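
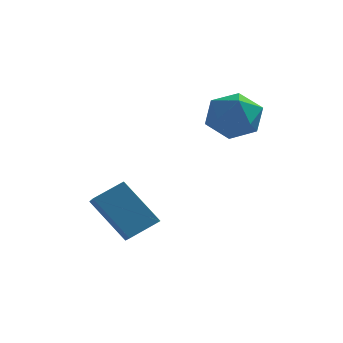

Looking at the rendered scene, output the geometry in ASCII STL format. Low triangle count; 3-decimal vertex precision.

solid 
facet normal -0.964 0.212 0.158
outer loop
vertex -1.406 3.686 3.462
vertex -1.2 3.742 4.642
vertex -1.094 4.728 3.967
endloop
endfacet
facet normal -0.752 0.456 -0.477
outer loop
vertex -1.406 3.686 3.462
vertex -1.094 4.728 3.967
vertex -0.621 4.407 2.914
endloop
endfacet
facet normal -0.508 -0.098 -0.856
outer loop
vertex -1.406 3.686 3.462
vertex -0.621 4.407 2.914
vertex -0.433 3.223 2.938
endloop
endfacet
facet normal -0.570 -0.684 -0.455
outer loop
vertex -1.406 3.686 3.462
vertex -0.433 3.223 2.938
vertex -0.791 2.812 4.005
endloop
endfacet
facet normal -0.853 -0.493 0.172
outer loop
vertex -1.406 3.686 3.462
vertex -0.791 2.812 4.005
vertex -1.2 3.742 4.642
endloop
endfacet
facet normal -0.207 0.906 -0.369
outer loop
vertex -0.621 4.407 2.914
vertex -1.094 4.728 3.967
vertex 0.071 4.908 3.755
endloop
endfacet
facet normal -0.552 0.511 0.659
outer loop
vertex -1.094 4.728 3.967
vertex -1.2 3.742 4.642
vertex -0.287 4.497 4.822
endloop
endfacet
facet normal -0.372 -0.630 0.681
outer loop
vertex -1.2 3.742 4.642
vertex -0.791 2.812 4.005
vertex -0.099 3.313 4.846
endloop
endfacet
facet normal 0.084 -0.939 -0.333
outer loop
vertex -0.791 2.812 4.005
vertex -0.433 3.223 2.938
vertex 0.374 2.992 3.793
endloop
endfacet
facet normal 0.186 0.010 -0.983
outer loop
vertex -0.433 3.223 2.938
vertex -0.621 4.407 2.914
vertex 0.48 3.978 3.118
endloop
endfacet
facet normal 0.570 0.684 0.455
outer loop
vertex 0.686 4.034 4.298
vertex 0.071 4.908 3.755
vertex -0.287 4.497 4.822
endloop
endfacet
facet normal 0.508 0.098 0.856
outer loop
vertex 0.686 4.034 4.298
vertex -0.287 4.497 4.822
vertex -0.099 3.313 4.846
endloop
endfacet
facet normal 0.752 -0.456 0.477
outer loop
vertex 0.686 4.034 4.298
vertex -0.099 3.313 4.846
vertex 0.374 2.992 3.793
endloop
endfacet
facet normal 0.964 -0.212 -0.158
outer loop
vertex 0.686 4.034 4.298
vertex 0.374 2.992 3.793
vertex 0.48 3.978 3.118
endloop
endfacet
facet normal 0.853 0.493 -0.172
outer loop
vertex 0.686 4.034 4.298
vertex 0.48 3.978 3.118
vertex 0.071 4.908 3.755
endloop
endfacet
facet normal -0.084 0.939 0.333
outer loop
vertex -0.287 4.497 4.822
vertex 0.071 4.908 3.755
vertex -1.094 4.728 3.967
endloop
endfacet
facet normal -0.186 -0.010 0.983
outer loop
vertex -0.099 3.313 4.846
vertex -0.287 4.497 4.822
vertex -1.2 3.742 4.642
endloop
endfacet
facet normal 0.207 -0.906 0.369
outer loop
vertex 0.374 2.992 3.793
vertex -0.099 3.313 4.846
vertex -0.791 2.812 4.005
endloop
endfacet
facet normal 0.552 -0.511 -0.659
outer loop
vertex 0.48 3.978 3.118
vertex 0.374 2.992 3.793
vertex -0.433 3.223 2.938
endloop
endfacet
facet normal 0.372 0.630 -0.681
outer loop
vertex 0.071 4.908 3.755
vertex 0.48 3.978 3.118
vertex -0.621 4.407 2.914
endloop
endfacet
facet normal -0.635 0.191 0.749
outer loop
vertex -4.597 -0.717 1.155
vertex -3.649 -0.002 1.776
vertex -4.967 0.263 0.591
endloop
endfacet
facet normal -0.707 -0.534 -0.463
outer loop
vertex -3.571 -0.158 -1.056
vertex -4.597 -0.717 1.155
vertex -4.967 0.263 0.591
endloop
endfacet
facet normal -0.635 0.191 0.749
outer loop
vertex -4.967 0.263 0.591
vertex -3.649 -0.002 1.776
vertex -4.019 0.978 1.212
endloop
endfacet
facet normal -0.311 0.824 -0.474
outer loop
vertex -4.019 0.978 1.212
vertex -3.571 -0.158 -1.056
vertex -4.967 0.263 0.591
endloop
endfacet
facet normal 0.311 -0.824 0.474
outer loop
vertex -4.597 -0.717 1.155
vertex -2.253 -0.423 0.129
vertex -3.649 -0.002 1.776
endloop
endfacet
facet normal -0.707 -0.534 -0.463
outer loop
vertex -3.201 -1.138 -0.492
vertex -4.597 -0.717 1.155
vertex -3.571 -0.158 -1.056
endloop
endfacet
facet normal 0.311 -0.824 0.474
outer loop
vertex -3.201 -1.138 -0.492
vertex -2.253 -0.423 0.129
vertex -4.597 -0.717 1.155
endloop
endfacet
facet normal 0.707 0.534 0.463
outer loop
vertex -3.649 -0.002 1.776
vertex -2.253 -0.423 0.129
vertex -4.019 0.978 1.212
endloop
endfacet
facet normal -0.311 0.824 -0.474
outer loop
vertex -2.623 0.557 -0.435
vertex -3.571 -0.158 -1.056
vertex -4.019 0.978 1.212
endloop
endfacet
facet normal 0.707 0.534 0.463
outer loop
vertex -4.019 0.978 1.212
vertex -2.253 -0.423 0.129
vertex -2.623 0.557 -0.435
endloop
endfacet
facet normal 0.635 -0.191 -0.749
outer loop
vertex -2.623 0.557 -0.435
vertex -3.201 -1.138 -0.492
vertex -3.571 -0.158 -1.056
endloop
endfacet
facet normal 0.635 -0.191 -0.749
outer loop
vertex -2.253 -0.423 0.129
vertex -3.201 -1.138 -0.492
vertex -2.623 0.557 -0.435
endloop
endfacet

endsolid


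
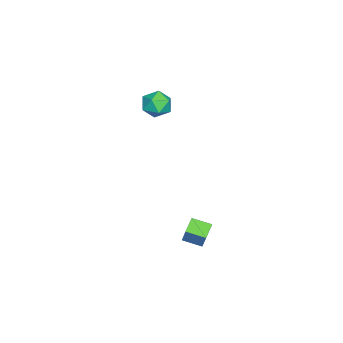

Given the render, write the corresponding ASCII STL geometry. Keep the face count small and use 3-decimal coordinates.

solid 
facet normal -0.206 0.975 0.086
outer loop
vertex -2.933 0.804 1.019
vertex -3.596 0.618 1.539
vertex -2.812 0.754 1.871
endloop
endfacet
facet normal 0.493 0.870 -0.019
outer loop
vertex -2.933 0.804 1.019
vertex -2.812 0.754 1.871
vertex -2.231 0.413 1.333
endloop
endfacet
facet normal 0.573 0.519 -0.635
outer loop
vertex -2.933 0.804 1.019
vertex -2.231 0.413 1.333
vertex -2.656 0.067 0.667
endloop
endfacet
facet normal -0.076 0.406 -0.911
outer loop
vertex -2.933 0.804 1.019
vertex -2.656 0.067 0.667
vertex -3.5 0.194 0.794
endloop
endfacet
facet normal -0.557 0.689 -0.464
outer loop
vertex -2.933 0.804 1.019
vertex -3.5 0.194 0.794
vertex -3.596 0.618 1.539
endloop
endfacet
facet normal 0.734 0.452 0.507
outer loop
vertex -2.231 0.413 1.333
vertex -2.812 0.754 1.871
vertex -2.46 -0.014 2.046
endloop
endfacet
facet normal -0.394 0.622 0.677
outer loop
vertex -2.812 0.754 1.871
vertex -3.596 0.618 1.539
vertex -3.304 0.113 2.173
endloop
endfacet
facet normal -0.964 0.159 -0.215
outer loop
vertex -3.596 0.618 1.539
vertex -3.5 0.194 0.794
vertex -3.729 -0.233 1.507
endloop
endfacet
facet normal -0.186 -0.298 -0.936
outer loop
vertex -3.5 0.194 0.794
vertex -2.656 0.067 0.667
vertex -3.148 -0.574 0.969
endloop
endfacet
facet normal 0.864 -0.117 -0.491
outer loop
vertex -2.656 0.067 0.667
vertex -2.231 0.413 1.333
vertex -2.364 -0.438 1.301
endloop
endfacet
facet normal 0.076 -0.406 0.911
outer loop
vertex -3.027 -0.624 1.821
vertex -2.46 -0.014 2.046
vertex -3.304 0.113 2.173
endloop
endfacet
facet normal -0.573 -0.519 0.635
outer loop
vertex -3.027 -0.624 1.821
vertex -3.304 0.113 2.173
vertex -3.729 -0.233 1.507
endloop
endfacet
facet normal -0.493 -0.870 0.019
outer loop
vertex -3.027 -0.624 1.821
vertex -3.729 -0.233 1.507
vertex -3.148 -0.574 0.969
endloop
endfacet
facet normal 0.206 -0.975 -0.086
outer loop
vertex -3.027 -0.624 1.821
vertex -3.148 -0.574 0.969
vertex -2.364 -0.438 1.301
endloop
endfacet
facet normal 0.557 -0.689 0.464
outer loop
vertex -3.027 -0.624 1.821
vertex -2.364 -0.438 1.301
vertex -2.46 -0.014 2.046
endloop
endfacet
facet normal 0.186 0.298 0.936
outer loop
vertex -3.304 0.113 2.173
vertex -2.46 -0.014 2.046
vertex -2.812 0.754 1.871
endloop
endfacet
facet normal -0.864 0.117 0.491
outer loop
vertex -3.729 -0.233 1.507
vertex -3.304 0.113 2.173
vertex -3.596 0.618 1.539
endloop
endfacet
facet normal -0.734 -0.452 -0.507
outer loop
vertex -3.148 -0.574 0.969
vertex -3.729 -0.233 1.507
vertex -3.5 0.194 0.794
endloop
endfacet
facet normal 0.394 -0.622 -0.677
outer loop
vertex -2.364 -0.438 1.301
vertex -3.148 -0.574 0.969
vertex -2.656 0.067 0.667
endloop
endfacet
facet normal 0.964 -0.159 0.215
outer loop
vertex -2.46 -0.014 2.046
vertex -2.364 -0.438 1.301
vertex -2.231 0.413 1.333
endloop
endfacet
facet normal -0.449 -0.243 -0.860
outer loop
vertex 2.795 3.186 -2.703
vertex 2.778 4.141 -2.964
vertex 3.563 3.096 -3.079
endloop
endfacet
facet normal 0.016 -0.964 0.264
outer loop
vertex 4.162 3.419 -1.936
vertex 2.795 3.186 -2.703
vertex 3.563 3.096 -3.079
endloop
endfacet
facet normal -0.449 -0.243 -0.860
outer loop
vertex 3.563 3.096 -3.079
vertex 2.778 4.141 -2.964
vertex 3.546 4.051 -3.34
endloop
endfacet
facet normal 0.893 -0.104 -0.438
outer loop
vertex 3.546 4.051 -3.34
vertex 4.162 3.419 -1.936
vertex 3.563 3.096 -3.079
endloop
endfacet
facet normal -0.893 0.104 0.438
outer loop
vertex 2.795 3.186 -2.703
vertex 3.377 4.464 -1.821
vertex 2.778 4.141 -2.964
endloop
endfacet
facet normal 0.016 -0.964 0.264
outer loop
vertex 3.394 3.509 -1.56
vertex 2.795 3.186 -2.703
vertex 4.162 3.419 -1.936
endloop
endfacet
facet normal -0.893 0.104 0.438
outer loop
vertex 3.394 3.509 -1.56
vertex 3.377 4.464 -1.821
vertex 2.795 3.186 -2.703
endloop
endfacet
facet normal -0.016 0.964 -0.264
outer loop
vertex 2.778 4.141 -2.964
vertex 3.377 4.464 -1.821
vertex 3.546 4.051 -3.34
endloop
endfacet
facet normal 0.893 -0.104 -0.438
outer loop
vertex 4.145 4.374 -2.197
vertex 4.162 3.419 -1.936
vertex 3.546 4.051 -3.34
endloop
endfacet
facet normal -0.016 0.964 -0.264
outer loop
vertex 3.546 4.051 -3.34
vertex 3.377 4.464 -1.821
vertex 4.145 4.374 -2.197
endloop
endfacet
facet normal 0.449 0.243 0.860
outer loop
vertex 4.145 4.374 -2.197
vertex 3.394 3.509 -1.56
vertex 4.162 3.419 -1.936
endloop
endfacet
facet normal 0.449 0.243 0.860
outer loop
vertex 3.377 4.464 -1.821
vertex 3.394 3.509 -1.56
vertex 4.145 4.374 -2.197
endloop
endfacet

endsolid


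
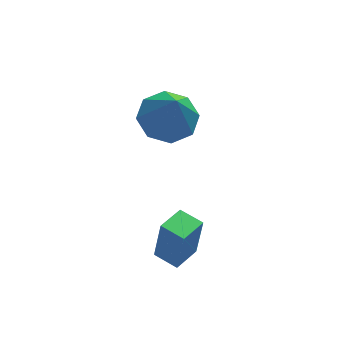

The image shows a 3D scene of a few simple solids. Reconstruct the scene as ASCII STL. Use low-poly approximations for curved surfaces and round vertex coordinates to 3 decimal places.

solid 
facet normal -0.049 0.439 -0.897
outer loop
vertex 2.896 1.56 2.255
vertex 2.276 2.228 2.616
vertex 3.25 2.162 2.53
endloop
endfacet
facet normal 0.806 -0.560 0.189
outer loop
vertex 2.896 1.56 2.255
vertex 3.25 2.162 2.53
vertex 2.364 1.452 4.204
endloop
endfacet
facet normal -0.049 0.439 -0.897
outer loop
vertex 3.25 2.162 2.53
vertex 2.276 2.228 2.616
vertex 3.034 2.802 2.855
endloop
endfacet
facet normal 0.874 0.049 0.484
outer loop
vertex 3.25 2.162 2.53
vertex 3.034 2.802 2.855
vertex 2.364 1.452 4.204
endloop
endfacet
facet normal -0.049 0.439 -0.897
outer loop
vertex 3.034 2.802 2.855
vertex 2.276 2.228 2.616
vertex 2.374 3.106 3.04
endloop
endfacet
facet normal 0.443 0.514 0.735
outer loop
vertex 3.034 2.802 2.855
vertex 2.374 3.106 3.04
vertex 2.364 1.452 4.204
endloop
endfacet
facet normal -0.050 0.439 -0.897
outer loop
vertex 2.374 3.106 3.04
vertex 2.276 2.228 2.616
vertex 1.657 2.896 2.977
endloop
endfacet
facet normal -0.234 0.560 0.794
outer loop
vertex 2.374 3.106 3.04
vertex 1.657 2.896 2.977
vertex 2.364 1.452 4.204
endloop
endfacet
facet normal -0.049 0.439 -0.897
outer loop
vertex 1.657 2.896 2.977
vertex 2.276 2.228 2.616
vertex 1.302 2.295 2.702
endloop
endfacet
facet normal -0.761 0.162 0.629
outer loop
vertex 1.657 2.896 2.977
vertex 1.302 2.295 2.702
vertex 2.364 1.452 4.204
endloop
endfacet
facet normal -0.049 0.438 -0.897
outer loop
vertex 1.302 2.295 2.702
vertex 2.276 2.228 2.616
vertex 1.518 1.654 2.377
endloop
endfacet
facet normal -0.829 -0.449 0.334
outer loop
vertex 1.302 2.295 2.702
vertex 1.518 1.654 2.377
vertex 2.364 1.452 4.204
endloop
endfacet
facet normal -0.049 0.439 -0.897
outer loop
vertex 1.518 1.654 2.377
vertex 2.276 2.228 2.616
vertex 2.178 1.35 2.192
endloop
endfacet
facet normal -0.398 -0.914 0.083
outer loop
vertex 1.518 1.654 2.377
vertex 2.178 1.35 2.192
vertex 2.364 1.452 4.204
endloop
endfacet
facet normal -0.050 0.439 -0.897
outer loop
vertex 2.178 1.35 2.192
vertex 2.276 2.228 2.616
vertex 2.896 1.56 2.255
endloop
endfacet
facet normal 0.279 -0.960 0.023
outer loop
vertex 2.178 1.35 2.192
vertex 2.896 1.56 2.255
vertex 2.364 1.452 4.204
endloop
endfacet
facet normal -0.752 -0.653 0.093
outer loop
vertex 1.846 -1.751 0.763
vertex 1.297 -1.107 0.844
vertex 1.646 -1.733 -0.733
endloop
endfacet
facet normal 0.646 -0.757 -0.095
outer loop
vertex 2.383 -1.093 -0.824
vertex 1.846 -1.751 0.763
vertex 1.646 -1.733 -0.733
endloop
endfacet
facet normal -0.752 -0.653 0.093
outer loop
vertex 1.646 -1.733 -0.733
vertex 1.297 -1.107 0.844
vertex 1.097 -1.089 -0.652
endloop
endfacet
facet normal -0.133 0.012 -0.991
outer loop
vertex 1.097 -1.089 -0.652
vertex 2.383 -1.093 -0.824
vertex 1.646 -1.733 -0.733
endloop
endfacet
facet normal 0.133 -0.012 0.991
outer loop
vertex 1.846 -1.751 0.763
vertex 2.034 -0.467 0.753
vertex 1.297 -1.107 0.844
endloop
endfacet
facet normal 0.646 -0.757 -0.095
outer loop
vertex 2.583 -1.111 0.672
vertex 1.846 -1.751 0.763
vertex 2.383 -1.093 -0.824
endloop
endfacet
facet normal 0.133 -0.012 0.991
outer loop
vertex 2.583 -1.111 0.672
vertex 2.034 -0.467 0.753
vertex 1.846 -1.751 0.763
endloop
endfacet
facet normal -0.646 0.757 0.095
outer loop
vertex 1.297 -1.107 0.844
vertex 2.034 -0.467 0.753
vertex 1.097 -1.089 -0.652
endloop
endfacet
facet normal -0.133 0.012 -0.991
outer loop
vertex 1.834 -0.449 -0.743
vertex 2.383 -1.093 -0.824
vertex 1.097 -1.089 -0.652
endloop
endfacet
facet normal -0.646 0.757 0.095
outer loop
vertex 1.097 -1.089 -0.652
vertex 2.034 -0.467 0.753
vertex 1.834 -0.449 -0.743
endloop
endfacet
facet normal 0.752 0.653 -0.093
outer loop
vertex 1.834 -0.449 -0.743
vertex 2.583 -1.111 0.672
vertex 2.383 -1.093 -0.824
endloop
endfacet
facet normal 0.752 0.653 -0.093
outer loop
vertex 2.034 -0.467 0.753
vertex 2.583 -1.111 0.672
vertex 1.834 -0.449 -0.743
endloop
endfacet

endsolid


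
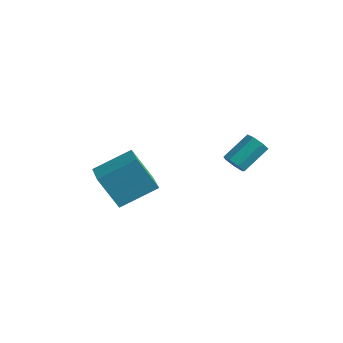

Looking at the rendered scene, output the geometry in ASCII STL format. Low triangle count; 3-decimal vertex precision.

solid 
facet normal -0.216 -0.793 -0.570
outer loop
vertex 2.447 1.405 -3.749
vertex 1.976 1.708 -3.992
vertex 2.555 1.688 -4.183
endloop
endfacet
facet normal 0.955 -0.292 0.047
outer loop
vertex 2.447 1.405 -3.749
vertex 2.555 1.688 -4.183
vertex 2.795 2.69 -2.825
endloop
endfacet
facet normal 0.955 -0.292 0.047
outer loop
vertex 2.795 2.69 -2.825
vertex 2.555 1.688 -4.183
vertex 2.903 2.973 -3.259
endloop
endfacet
facet normal 0.214 0.793 0.570
outer loop
vertex 2.795 2.69 -2.825
vertex 2.903 2.973 -3.259
vertex 2.324 2.992 -3.068
endloop
endfacet
facet normal -0.216 -0.792 -0.571
outer loop
vertex 2.555 1.688 -4.183
vertex 1.976 1.708 -3.992
vertex 2.227 1.986 -4.473
endloop
endfacet
facet normal 0.755 0.236 -0.612
outer loop
vertex 2.555 1.688 -4.183
vertex 2.227 1.986 -4.473
vertex 2.903 2.973 -3.259
endloop
endfacet
facet normal 0.755 0.235 -0.612
outer loop
vertex 2.903 2.973 -3.259
vertex 2.227 1.986 -4.473
vertex 2.575 3.27 -3.55
endloop
endfacet
facet normal 0.214 0.794 0.569
outer loop
vertex 2.903 2.973 -3.259
vertex 2.575 3.27 -3.55
vertex 2.324 2.992 -3.068
endloop
endfacet
facet normal -0.214 -0.793 -0.570
outer loop
vertex 2.227 1.986 -4.473
vertex 1.976 1.708 -3.992
vertex 1.71 2.074 -4.401
endloop
endfacet
facet normal -0.013 0.586 -0.810
outer loop
vertex 2.227 1.986 -4.473
vertex 1.71 2.074 -4.401
vertex 2.575 3.27 -3.55
endloop
endfacet
facet normal -0.014 0.587 -0.810
outer loop
vertex 2.575 3.27 -3.55
vertex 1.71 2.074 -4.401
vertex 2.058 3.358 -3.477
endloop
endfacet
facet normal 0.215 0.793 0.570
outer loop
vertex 2.575 3.27 -3.55
vertex 2.058 3.358 -3.477
vertex 2.324 2.992 -3.068
endloop
endfacet
facet normal -0.214 -0.793 -0.571
outer loop
vertex 1.71 2.074 -4.401
vertex 1.976 1.708 -3.992
vertex 1.393 1.886 -4.021
endloop
endfacet
facet normal -0.772 0.496 -0.398
outer loop
vertex 1.71 2.074 -4.401
vertex 1.393 1.886 -4.021
vertex 2.058 3.358 -3.477
endloop
endfacet
facet normal -0.772 0.496 -0.398
outer loop
vertex 2.058 3.358 -3.477
vertex 1.393 1.886 -4.021
vertex 1.742 3.171 -3.097
endloop
endfacet
facet normal 0.216 0.793 0.570
outer loop
vertex 2.058 3.358 -3.477
vertex 1.742 3.171 -3.097
vertex 2.324 2.992 -3.068
endloop
endfacet
facet normal -0.214 -0.793 -0.570
outer loop
vertex 1.393 1.886 -4.021
vertex 1.976 1.708 -3.992
vertex 1.515 1.564 -3.619
endloop
endfacet
facet normal -0.949 0.032 0.314
outer loop
vertex 1.393 1.886 -4.021
vertex 1.515 1.564 -3.619
vertex 1.742 3.171 -3.097
endloop
endfacet
facet normal -0.950 0.033 0.312
outer loop
vertex 1.742 3.171 -3.097
vertex 1.515 1.564 -3.619
vertex 1.863 2.849 -2.695
endloop
endfacet
facet normal 0.215 0.793 0.570
outer loop
vertex 1.742 3.171 -3.097
vertex 1.863 2.849 -2.695
vertex 2.324 2.992 -3.068
endloop
endfacet
facet normal -0.214 -0.793 -0.571
outer loop
vertex 1.515 1.564 -3.619
vertex 1.976 1.708 -3.992
vertex 1.984 1.35 -3.498
endloop
endfacet
facet normal -0.412 -0.456 0.789
outer loop
vertex 1.515 1.564 -3.619
vertex 1.984 1.35 -3.498
vertex 1.863 2.849 -2.695
endloop
endfacet
facet normal -0.412 -0.456 0.789
outer loop
vertex 1.863 2.849 -2.695
vertex 1.984 1.35 -3.498
vertex 2.332 2.635 -2.574
endloop
endfacet
facet normal 0.215 0.793 0.570
outer loop
vertex 1.863 2.849 -2.695
vertex 2.332 2.635 -2.574
vertex 2.324 2.992 -3.068
endloop
endfacet
facet normal -0.215 -0.792 -0.571
outer loop
vertex 1.984 1.35 -3.498
vertex 1.976 1.708 -3.992
vertex 2.447 1.405 -3.749
endloop
endfacet
facet normal 0.435 -0.600 0.671
outer loop
vertex 1.984 1.35 -3.498
vertex 2.447 1.405 -3.749
vertex 2.332 2.635 -2.574
endloop
endfacet
facet normal 0.435 -0.600 0.671
outer loop
vertex 2.332 2.635 -2.574
vertex 2.447 1.405 -3.749
vertex 2.795 2.69 -2.825
endloop
endfacet
facet normal 0.215 0.793 0.570
outer loop
vertex 2.332 2.635 -2.574
vertex 2.795 2.69 -2.825
vertex 2.324 2.992 -3.068
endloop
endfacet
facet normal -0.717 0.647 -0.260
outer loop
vertex -2.253 -2.824 -3.652
vertex -1.26 -1.369 -2.77
vertex -1.357 -2.471 -5.244
endloop
endfacet
facet normal -0.504 -0.739 -0.448
outer loop
vertex -0.16 -3.551 -4.81
vertex -2.253 -2.824 -3.652
vertex -1.357 -2.471 -5.244
endloop
endfacet
facet normal -0.717 0.647 -0.260
outer loop
vertex -1.357 -2.471 -5.244
vertex -1.26 -1.369 -2.77
vertex -0.364 -1.016 -4.362
endloop
endfacet
facet normal 0.482 0.190 -0.856
outer loop
vertex -0.364 -1.016 -4.362
vertex -0.16 -3.551 -4.81
vertex -1.357 -2.471 -5.244
endloop
endfacet
facet normal -0.482 -0.190 0.856
outer loop
vertex -2.253 -2.824 -3.652
vertex -0.063 -2.449 -2.336
vertex -1.26 -1.369 -2.77
endloop
endfacet
facet normal -0.504 -0.739 -0.448
outer loop
vertex -1.056 -3.904 -3.218
vertex -2.253 -2.824 -3.652
vertex -0.16 -3.551 -4.81
endloop
endfacet
facet normal -0.482 -0.190 0.856
outer loop
vertex -1.056 -3.904 -3.218
vertex -0.063 -2.449 -2.336
vertex -2.253 -2.824 -3.652
endloop
endfacet
facet normal 0.504 0.739 0.448
outer loop
vertex -1.26 -1.369 -2.77
vertex -0.063 -2.449 -2.336
vertex -0.364 -1.016 -4.362
endloop
endfacet
facet normal 0.482 0.190 -0.856
outer loop
vertex 0.833 -2.096 -3.928
vertex -0.16 -3.551 -4.81
vertex -0.364 -1.016 -4.362
endloop
endfacet
facet normal 0.504 0.739 0.448
outer loop
vertex -0.364 -1.016 -4.362
vertex -0.063 -2.449 -2.336
vertex 0.833 -2.096 -3.928
endloop
endfacet
facet normal 0.717 -0.647 0.260
outer loop
vertex 0.833 -2.096 -3.928
vertex -1.056 -3.904 -3.218
vertex -0.16 -3.551 -4.81
endloop
endfacet
facet normal 0.717 -0.647 0.260
outer loop
vertex -0.063 -2.449 -2.336
vertex -1.056 -3.904 -3.218
vertex 0.833 -2.096 -3.928
endloop
endfacet

endsolid


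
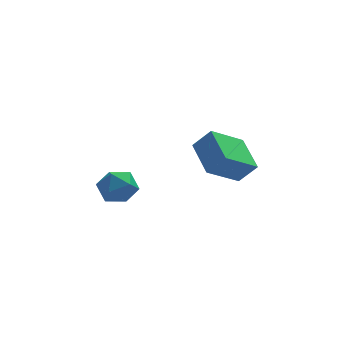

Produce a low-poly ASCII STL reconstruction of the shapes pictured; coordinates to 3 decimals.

solid 
facet normal 0.022 0.437 0.899
outer loop
vertex -2.829 0.839 1.127
vertex -2.842 0.224 1.426
vertex -2.244 0.515 1.27
endloop
endfacet
facet normal 0.361 0.835 0.414
outer loop
vertex -2.829 0.839 1.127
vertex -2.244 0.515 1.27
vertex -2.317 0.842 0.674
endloop
endfacet
facet normal -0.102 0.989 -0.109
outer loop
vertex -2.829 0.839 1.127
vertex -2.317 0.842 0.674
vertex -2.961 0.752 0.462
endloop
endfacet
facet normal -0.727 0.685 0.055
outer loop
vertex -2.829 0.839 1.127
vertex -2.961 0.752 0.462
vertex -3.285 0.371 0.927
endloop
endfacet
facet normal -0.650 0.343 0.678
outer loop
vertex -2.829 0.839 1.127
vertex -3.285 0.371 0.927
vertex -2.842 0.224 1.426
endloop
endfacet
facet normal 0.887 0.441 0.133
outer loop
vertex -2.317 0.842 0.674
vertex -2.244 0.515 1.27
vertex -2.015 0.229 0.693
endloop
endfacet
facet normal 0.338 -0.202 0.919
outer loop
vertex -2.244 0.515 1.27
vertex -2.842 0.224 1.426
vertex -2.339 -0.152 1.158
endloop
endfacet
facet normal -0.749 -0.352 0.561
outer loop
vertex -2.842 0.224 1.426
vertex -3.285 0.371 0.927
vertex -2.983 -0.242 0.946
endloop
endfacet
facet normal -0.873 0.199 -0.445
outer loop
vertex -3.285 0.371 0.927
vertex -2.961 0.752 0.462
vertex -3.056 0.085 0.35
endloop
endfacet
facet normal 0.137 0.690 -0.710
outer loop
vertex -2.961 0.752 0.462
vertex -2.317 0.842 0.674
vertex -2.458 0.376 0.194
endloop
endfacet
facet normal 0.727 -0.685 -0.055
outer loop
vertex -2.471 -0.239 0.493
vertex -2.015 0.229 0.693
vertex -2.339 -0.152 1.158
endloop
endfacet
facet normal 0.102 -0.989 0.109
outer loop
vertex -2.471 -0.239 0.493
vertex -2.339 -0.152 1.158
vertex -2.983 -0.242 0.946
endloop
endfacet
facet normal -0.361 -0.835 -0.414
outer loop
vertex -2.471 -0.239 0.493
vertex -2.983 -0.242 0.946
vertex -3.056 0.085 0.35
endloop
endfacet
facet normal -0.022 -0.437 -0.899
outer loop
vertex -2.471 -0.239 0.493
vertex -3.056 0.085 0.35
vertex -2.458 0.376 0.194
endloop
endfacet
facet normal 0.650 -0.343 -0.678
outer loop
vertex -2.471 -0.239 0.493
vertex -2.458 0.376 0.194
vertex -2.015 0.229 0.693
endloop
endfacet
facet normal 0.873 -0.199 0.445
outer loop
vertex -2.339 -0.152 1.158
vertex -2.015 0.229 0.693
vertex -2.244 0.515 1.27
endloop
endfacet
facet normal -0.137 -0.690 0.710
outer loop
vertex -2.983 -0.242 0.946
vertex -2.339 -0.152 1.158
vertex -2.842 0.224 1.426
endloop
endfacet
facet normal -0.887 -0.441 -0.133
outer loop
vertex -3.056 0.085 0.35
vertex -2.983 -0.242 0.946
vertex -3.285 0.371 0.927
endloop
endfacet
facet normal -0.338 0.202 -0.919
outer loop
vertex -2.458 0.376 0.194
vertex -3.056 0.085 0.35
vertex -2.961 0.752 0.462
endloop
endfacet
facet normal 0.749 0.352 -0.561
outer loop
vertex -2.015 0.229 0.693
vertex -2.458 0.376 0.194
vertex -2.317 0.842 0.674
endloop
endfacet
facet normal -0.628 0.168 -0.760
outer loop
vertex 0.13 0.989 0.73
vertex -0.091 2.259 1.193
vertex 1.219 1.469 -0.063
endloop
endfacet
facet normal 0.162 -0.927 -0.338
outer loop
vertex 1.771 1.321 0.607
vertex 0.13 0.989 0.73
vertex 1.219 1.469 -0.063
endloop
endfacet
facet normal -0.627 0.169 -0.760
outer loop
vertex 1.219 1.469 -0.063
vertex -0.091 2.259 1.193
vertex 0.998 2.739 0.401
endloop
endfacet
facet normal 0.762 0.335 -0.554
outer loop
vertex 0.998 2.739 0.401
vertex 1.771 1.321 0.607
vertex 1.219 1.469 -0.063
endloop
endfacet
facet normal -0.762 -0.335 0.554
outer loop
vertex 0.13 0.989 0.73
vertex 0.461 2.111 1.863
vertex -0.091 2.259 1.193
endloop
endfacet
facet normal 0.162 -0.927 -0.339
outer loop
vertex 0.682 0.841 1.399
vertex 0.13 0.989 0.73
vertex 1.771 1.321 0.607
endloop
endfacet
facet normal -0.762 -0.335 0.554
outer loop
vertex 0.682 0.841 1.399
vertex 0.461 2.111 1.863
vertex 0.13 0.989 0.73
endloop
endfacet
facet normal -0.162 0.927 0.338
outer loop
vertex -0.091 2.259 1.193
vertex 0.461 2.111 1.863
vertex 0.998 2.739 0.401
endloop
endfacet
facet normal 0.762 0.335 -0.555
outer loop
vertex 1.55 2.591 1.07
vertex 1.771 1.321 0.607
vertex 0.998 2.739 0.401
endloop
endfacet
facet normal -0.162 0.927 0.339
outer loop
vertex 0.998 2.739 0.401
vertex 0.461 2.111 1.863
vertex 1.55 2.591 1.07
endloop
endfacet
facet normal 0.627 -0.168 0.761
outer loop
vertex 1.55 2.591 1.07
vertex 0.682 0.841 1.399
vertex 1.771 1.321 0.607
endloop
endfacet
facet normal 0.628 -0.168 0.760
outer loop
vertex 0.461 2.111 1.863
vertex 0.682 0.841 1.399
vertex 1.55 2.591 1.07
endloop
endfacet

endsolid


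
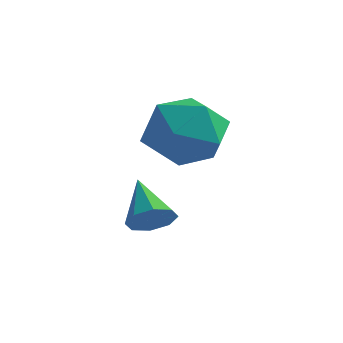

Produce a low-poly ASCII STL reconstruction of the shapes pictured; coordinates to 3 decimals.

solid 
facet normal 0.618 -0.488 -0.617
outer loop
vertex 1.495 -1.07 -0.422
vertex 1.249 -0.78 -0.898
vertex 1.714 -0.67 -0.519
endloop
endfacet
facet normal 0.352 0.034 0.935
outer loop
vertex 1.495 -1.07 -0.422
vertex 1.714 -0.67 -0.519
vertex 0.391 -0.1 -0.042
endloop
endfacet
facet normal 0.618 -0.489 -0.616
outer loop
vertex 1.714 -0.67 -0.519
vertex 1.249 -0.78 -0.898
vertex 1.661 -0.334 -0.839
endloop
endfacet
facet normal 0.489 0.641 0.592
outer loop
vertex 1.714 -0.67 -0.519
vertex 1.661 -0.334 -0.839
vertex 0.391 -0.1 -0.042
endloop
endfacet
facet normal 0.617 -0.489 -0.616
outer loop
vertex 1.661 -0.334 -0.839
vertex 1.249 -0.78 -0.898
vertex 1.367 -0.259 -1.193
endloop
endfacet
facet normal 0.204 0.978 0.038
outer loop
vertex 1.661 -0.334 -0.839
vertex 1.367 -0.259 -1.193
vertex 0.391 -0.1 -0.042
endloop
endfacet
facet normal 0.618 -0.489 -0.616
outer loop
vertex 1.367 -0.259 -1.193
vertex 1.249 -0.78 -0.898
vertex 1.004 -0.489 -1.375
endloop
endfacet
facet normal -0.337 0.851 -0.403
outer loop
vertex 1.367 -0.259 -1.193
vertex 1.004 -0.489 -1.375
vertex 0.391 -0.1 -0.042
endloop
endfacet
facet normal 0.617 -0.490 -0.616
outer loop
vertex 1.004 -0.489 -1.375
vertex 1.249 -0.78 -0.898
vertex 0.784 -0.889 -1.277
endloop
endfacet
facet normal -0.816 0.333 -0.472
outer loop
vertex 1.004 -0.489 -1.375
vertex 0.784 -0.889 -1.277
vertex 0.391 -0.1 -0.042
endloop
endfacet
facet normal 0.617 -0.488 -0.617
outer loop
vertex 0.784 -0.889 -1.277
vertex 1.249 -0.78 -0.898
vertex 0.837 -1.225 -0.958
endloop
endfacet
facet normal -0.953 -0.273 -0.129
outer loop
vertex 0.784 -0.889 -1.277
vertex 0.837 -1.225 -0.958
vertex 0.391 -0.1 -0.042
endloop
endfacet
facet normal 0.618 -0.489 -0.616
outer loop
vertex 0.837 -1.225 -0.958
vertex 1.249 -0.78 -0.898
vertex 1.132 -1.3 -0.603
endloop
endfacet
facet normal -0.667 -0.611 0.426
outer loop
vertex 0.837 -1.225 -0.958
vertex 1.132 -1.3 -0.603
vertex 0.391 -0.1 -0.042
endloop
endfacet
facet normal 0.617 -0.489 -0.617
outer loop
vertex 1.132 -1.3 -0.603
vertex 1.249 -0.78 -0.898
vertex 1.495 -1.07 -0.422
endloop
endfacet
facet normal -0.126 -0.483 0.867
outer loop
vertex 1.132 -1.3 -0.603
vertex 1.495 -1.07 -0.422
vertex 0.391 -0.1 -0.042
endloop
endfacet
facet normal -0.049 0.045 0.998
outer loop
vertex 1.077 1.068 2.3
vertex 0.881 -0.039 2.34
vertex 1.937 0.347 2.375
endloop
endfacet
facet normal 0.392 0.545 0.741
outer loop
vertex 1.077 1.068 2.3
vertex 1.937 0.347 2.375
vertex 2.006 1.234 1.687
endloop
endfacet
facet normal 0.021 0.956 0.292
outer loop
vertex 1.077 1.068 2.3
vertex 2.006 1.234 1.687
vertex 0.992 1.397 1.227
endloop
endfacet
facet normal -0.649 0.711 0.270
outer loop
vertex 1.077 1.068 2.3
vertex 0.992 1.397 1.227
vertex 0.297 0.61 1.631
endloop
endfacet
facet normal -0.693 0.148 0.706
outer loop
vertex 1.077 1.068 2.3
vertex 0.297 0.61 1.631
vertex 0.881 -0.039 2.34
endloop
endfacet
facet normal 0.904 0.215 0.369
outer loop
vertex 2.006 1.234 1.687
vertex 1.937 0.347 2.375
vertex 2.383 0.23 1.349
endloop
endfacet
facet normal 0.190 -0.592 0.784
outer loop
vertex 1.937 0.347 2.375
vertex 0.881 -0.039 2.34
vertex 1.688 -0.557 1.753
endloop
endfacet
facet normal -0.850 -0.424 0.312
outer loop
vertex 0.881 -0.039 2.34
vertex 0.297 0.61 1.631
vertex 0.674 -0.394 1.293
endloop
endfacet
facet normal -0.780 0.486 -0.394
outer loop
vertex 0.297 0.61 1.631
vertex 0.992 1.397 1.227
vertex 0.743 0.493 0.605
endloop
endfacet
facet normal 0.305 0.882 -0.359
outer loop
vertex 0.992 1.397 1.227
vertex 2.006 1.234 1.687
vertex 1.799 0.879 0.64
endloop
endfacet
facet normal 0.649 -0.711 -0.270
outer loop
vertex 1.603 -0.228 0.68
vertex 2.383 0.23 1.349
vertex 1.688 -0.557 1.753
endloop
endfacet
facet normal -0.021 -0.956 -0.292
outer loop
vertex 1.603 -0.228 0.68
vertex 1.688 -0.557 1.753
vertex 0.674 -0.394 1.293
endloop
endfacet
facet normal -0.392 -0.545 -0.741
outer loop
vertex 1.603 -0.228 0.68
vertex 0.674 -0.394 1.293
vertex 0.743 0.493 0.605
endloop
endfacet
facet normal 0.049 -0.045 -0.998
outer loop
vertex 1.603 -0.228 0.68
vertex 0.743 0.493 0.605
vertex 1.799 0.879 0.64
endloop
endfacet
facet normal 0.693 -0.148 -0.706
outer loop
vertex 1.603 -0.228 0.68
vertex 1.799 0.879 0.64
vertex 2.383 0.23 1.349
endloop
endfacet
facet normal 0.780 -0.486 0.394
outer loop
vertex 1.688 -0.557 1.753
vertex 2.383 0.23 1.349
vertex 1.937 0.347 2.375
endloop
endfacet
facet normal -0.305 -0.882 0.359
outer loop
vertex 0.674 -0.394 1.293
vertex 1.688 -0.557 1.753
vertex 0.881 -0.039 2.34
endloop
endfacet
facet normal -0.904 -0.215 -0.369
outer loop
vertex 0.743 0.493 0.605
vertex 0.674 -0.394 1.293
vertex 0.297 0.61 1.631
endloop
endfacet
facet normal -0.190 0.592 -0.784
outer loop
vertex 1.799 0.879 0.64
vertex 0.743 0.493 0.605
vertex 0.992 1.397 1.227
endloop
endfacet
facet normal 0.850 0.424 -0.312
outer loop
vertex 2.383 0.23 1.349
vertex 1.799 0.879 0.64
vertex 2.006 1.234 1.687
endloop
endfacet

endsolid


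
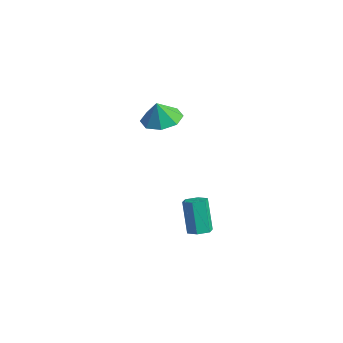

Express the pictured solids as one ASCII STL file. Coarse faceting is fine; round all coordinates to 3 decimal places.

solid 
facet normal 0.331 -0.065 -0.941
outer loop
vertex 4.636 0.603 -3.49
vertex 4.063 0.419 -3.679
vertex 4.211 1.032 -3.669
endloop
endfacet
facet normal 0.659 0.729 0.183
outer loop
vertex 4.636 0.603 -3.49
vertex 4.211 1.032 -3.669
vertex 4.009 0.724 -1.711
endloop
endfacet
facet normal 0.659 0.729 0.183
outer loop
vertex 4.009 0.724 -1.711
vertex 4.211 1.032 -3.669
vertex 3.584 1.153 -1.89
endloop
endfacet
facet normal -0.333 0.063 0.941
outer loop
vertex 4.009 0.724 -1.711
vertex 3.584 1.153 -1.89
vertex 3.437 0.541 -1.901
endloop
endfacet
facet normal 0.331 -0.065 -0.941
outer loop
vertex 4.211 1.032 -3.669
vertex 4.063 0.419 -3.679
vertex 3.638 0.849 -3.858
endloop
endfacet
facet normal -0.254 0.955 -0.154
outer loop
vertex 4.211 1.032 -3.669
vertex 3.638 0.849 -3.858
vertex 3.584 1.153 -1.89
endloop
endfacet
facet normal -0.254 0.955 -0.154
outer loop
vertex 3.584 1.153 -1.89
vertex 3.638 0.849 -3.858
vertex 3.011 0.97 -2.08
endloop
endfacet
facet normal -0.332 0.063 0.941
outer loop
vertex 3.584 1.153 -1.89
vertex 3.011 0.97 -2.08
vertex 3.437 0.541 -1.901
endloop
endfacet
facet normal 0.333 -0.063 -0.941
outer loop
vertex 3.638 0.849 -3.858
vertex 4.063 0.419 -3.679
vertex 3.491 0.236 -3.869
endloop
endfacet
facet normal -0.914 0.225 -0.338
outer loop
vertex 3.638 0.849 -3.858
vertex 3.491 0.236 -3.869
vertex 3.011 0.97 -2.08
endloop
endfacet
facet normal -0.914 0.225 -0.337
outer loop
vertex 3.011 0.97 -2.08
vertex 3.491 0.236 -3.869
vertex 2.864 0.357 -2.09
endloop
endfacet
facet normal -0.331 0.064 0.941
outer loop
vertex 3.011 0.97 -2.08
vertex 2.864 0.357 -2.09
vertex 3.437 0.541 -1.901
endloop
endfacet
facet normal 0.333 -0.063 -0.941
outer loop
vertex 3.491 0.236 -3.869
vertex 4.063 0.419 -3.679
vertex 3.916 -0.193 -3.69
endloop
endfacet
facet normal -0.659 -0.729 -0.183
outer loop
vertex 3.491 0.236 -3.869
vertex 3.916 -0.193 -3.69
vertex 2.864 0.357 -2.09
endloop
endfacet
facet normal -0.659 -0.729 -0.183
outer loop
vertex 2.864 0.357 -2.09
vertex 3.916 -0.193 -3.69
vertex 3.289 -0.072 -1.911
endloop
endfacet
facet normal -0.331 0.065 0.941
outer loop
vertex 2.864 0.357 -2.09
vertex 3.289 -0.072 -1.911
vertex 3.437 0.541 -1.901
endloop
endfacet
facet normal 0.332 -0.063 -0.941
outer loop
vertex 3.916 -0.193 -3.69
vertex 4.063 0.419 -3.679
vertex 4.489 -0.01 -3.5
endloop
endfacet
facet normal 0.254 -0.955 0.154
outer loop
vertex 3.916 -0.193 -3.69
vertex 4.489 -0.01 -3.5
vertex 3.289 -0.072 -1.911
endloop
endfacet
facet normal 0.254 -0.955 0.155
outer loop
vertex 3.289 -0.072 -1.911
vertex 4.489 -0.01 -3.5
vertex 3.862 0.111 -1.722
endloop
endfacet
facet normal -0.331 0.065 0.941
outer loop
vertex 3.289 -0.072 -1.911
vertex 3.862 0.111 -1.722
vertex 3.437 0.541 -1.901
endloop
endfacet
facet normal 0.331 -0.064 -0.941
outer loop
vertex 4.489 -0.01 -3.5
vertex 4.063 0.419 -3.679
vertex 4.636 0.603 -3.49
endloop
endfacet
facet normal 0.914 -0.225 0.338
outer loop
vertex 4.489 -0.01 -3.5
vertex 4.636 0.603 -3.49
vertex 3.862 0.111 -1.722
endloop
endfacet
facet normal 0.914 -0.225 0.337
outer loop
vertex 3.862 0.111 -1.722
vertex 4.636 0.603 -3.49
vertex 4.009 0.724 -1.711
endloop
endfacet
facet normal -0.333 0.063 0.941
outer loop
vertex 3.862 0.111 -1.722
vertex 4.009 0.724 -1.711
vertex 3.437 0.541 -1.901
endloop
endfacet
facet normal -0.052 0.271 -0.961
outer loop
vertex 2.279 -0.591 2.652
vertex 1.42 -0.041 2.853
vertex 2.44 0.161 2.855
endloop
endfacet
facet normal 0.791 -0.312 0.527
outer loop
vertex 2.279 -0.591 2.652
vertex 2.44 0.161 2.855
vertex 1.48 -0.359 3.987
endloop
endfacet
facet normal -0.051 0.269 -0.962
outer loop
vertex 2.44 0.161 2.855
vertex 1.42 -0.041 2.853
vertex 2.003 0.796 3.056
endloop
endfacet
facet normal 0.679 0.249 0.690
outer loop
vertex 2.44 0.161 2.855
vertex 2.003 0.796 3.056
vertex 1.48 -0.359 3.987
endloop
endfacet
facet normal -0.053 0.270 -0.961
outer loop
vertex 2.003 0.796 3.056
vertex 1.42 -0.041 2.853
vertex 1.225 0.94 3.139
endloop
endfacet
facet normal 0.190 0.563 0.805
outer loop
vertex 2.003 0.796 3.056
vertex 1.225 0.94 3.139
vertex 1.48 -0.359 3.987
endloop
endfacet
facet normal -0.050 0.270 -0.961
outer loop
vertex 1.225 0.94 3.139
vertex 1.42 -0.041 2.853
vertex 0.561 0.51 3.053
endloop
endfacet
facet normal -0.394 0.447 0.803
outer loop
vertex 1.225 0.94 3.139
vertex 0.561 0.51 3.053
vertex 1.48 -0.359 3.987
endloop
endfacet
facet normal -0.051 0.270 -0.962
outer loop
vertex 0.561 0.51 3.053
vertex 1.42 -0.041 2.853
vertex 0.4 -0.243 2.85
endloop
endfacet
facet normal -0.726 -0.030 0.687
outer loop
vertex 0.561 0.51 3.053
vertex 0.4 -0.243 2.85
vertex 1.48 -0.359 3.987
endloop
endfacet
facet normal -0.051 0.270 -0.962
outer loop
vertex 0.4 -0.243 2.85
vertex 1.42 -0.041 2.853
vertex 0.836 -0.877 2.649
endloop
endfacet
facet normal -0.615 -0.589 0.524
outer loop
vertex 0.4 -0.243 2.85
vertex 0.836 -0.877 2.649
vertex 1.48 -0.359 3.987
endloop
endfacet
facet normal -0.051 0.270 -0.961
outer loop
vertex 0.836 -0.877 2.649
vertex 1.42 -0.041 2.853
vertex 1.615 -1.021 2.567
endloop
endfacet
facet normal -0.124 -0.904 0.410
outer loop
vertex 0.836 -0.877 2.649
vertex 1.615 -1.021 2.567
vertex 1.48 -0.359 3.987
endloop
endfacet
facet normal -0.052 0.270 -0.961
outer loop
vertex 1.615 -1.021 2.567
vertex 1.42 -0.041 2.853
vertex 2.279 -0.591 2.652
endloop
endfacet
facet normal 0.458 -0.788 0.411
outer loop
vertex 1.615 -1.021 2.567
vertex 2.279 -0.591 2.652
vertex 1.48 -0.359 3.987
endloop
endfacet

endsolid


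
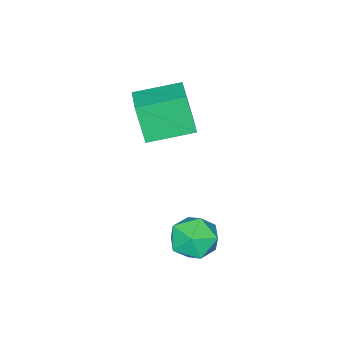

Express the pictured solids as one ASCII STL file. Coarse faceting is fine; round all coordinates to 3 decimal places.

solid 
facet normal -0.630 0.469 0.619
outer loop
vertex -1.457 3.329 -3.502
vertex -0.709 3.17 -2.621
vertex -0.64 4.131 -3.278
endloop
endfacet
facet normal -0.693 0.719 -0.045
outer loop
vertex -1.457 3.329 -3.502
vertex -0.64 4.131 -3.278
vertex -0.878 3.832 -4.381
endloop
endfacet
facet normal -0.865 0.173 -0.471
outer loop
vertex -1.457 3.329 -3.502
vertex -0.878 3.832 -4.381
vertex -1.094 2.686 -4.405
endloop
endfacet
facet normal -0.907 -0.415 -0.069
outer loop
vertex -1.457 3.329 -3.502
vertex -1.094 2.686 -4.405
vertex -0.989 2.276 -3.317
endloop
endfacet
facet normal -0.762 -0.232 0.605
outer loop
vertex -1.457 3.329 -3.502
vertex -0.989 2.276 -3.317
vertex -0.709 3.17 -2.621
endloop
endfacet
facet normal -0.056 0.967 -0.250
outer loop
vertex -0.878 3.832 -4.381
vertex -0.64 4.131 -3.278
vertex 0.229 3.984 -4.043
endloop
endfacet
facet normal 0.047 0.561 0.826
outer loop
vertex -0.64 4.131 -3.278
vertex -0.709 3.17 -2.621
vertex 0.334 3.574 -2.955
endloop
endfacet
facet normal -0.166 -0.573 0.803
outer loop
vertex -0.709 3.17 -2.621
vertex -0.989 2.276 -3.317
vertex 0.118 2.428 -2.979
endloop
endfacet
facet normal -0.401 -0.869 -0.289
outer loop
vertex -0.989 2.276 -3.317
vertex -1.094 2.686 -4.405
vertex -0.12 2.129 -4.082
endloop
endfacet
facet normal -0.333 0.082 -0.939
outer loop
vertex -1.094 2.686 -4.405
vertex -0.878 3.832 -4.381
vertex -0.051 3.09 -4.739
endloop
endfacet
facet normal 0.907 0.415 0.069
outer loop
vertex 0.697 2.931 -3.858
vertex 0.229 3.984 -4.043
vertex 0.334 3.574 -2.955
endloop
endfacet
facet normal 0.865 -0.173 0.471
outer loop
vertex 0.697 2.931 -3.858
vertex 0.334 3.574 -2.955
vertex 0.118 2.428 -2.979
endloop
endfacet
facet normal 0.693 -0.719 0.045
outer loop
vertex 0.697 2.931 -3.858
vertex 0.118 2.428 -2.979
vertex -0.12 2.129 -4.082
endloop
endfacet
facet normal 0.630 -0.469 -0.619
outer loop
vertex 0.697 2.931 -3.858
vertex -0.12 2.129 -4.082
vertex -0.051 3.09 -4.739
endloop
endfacet
facet normal 0.762 0.232 -0.605
outer loop
vertex 0.697 2.931 -3.858
vertex -0.051 3.09 -4.739
vertex 0.229 3.984 -4.043
endloop
endfacet
facet normal 0.401 0.869 0.289
outer loop
vertex 0.334 3.574 -2.955
vertex 0.229 3.984 -4.043
vertex -0.64 4.131 -3.278
endloop
endfacet
facet normal 0.333 -0.082 0.939
outer loop
vertex 0.118 2.428 -2.979
vertex 0.334 3.574 -2.955
vertex -0.709 3.17 -2.621
endloop
endfacet
facet normal 0.056 -0.967 0.250
outer loop
vertex -0.12 2.129 -4.082
vertex 0.118 2.428 -2.979
vertex -0.989 2.276 -3.317
endloop
endfacet
facet normal -0.047 -0.561 -0.826
outer loop
vertex -0.051 3.09 -4.739
vertex -0.12 2.129 -4.082
vertex -1.094 2.686 -4.405
endloop
endfacet
facet normal 0.166 0.573 -0.803
outer loop
vertex 0.229 3.984 -4.043
vertex -0.051 3.09 -4.739
vertex -0.878 3.832 -4.381
endloop
endfacet
facet normal -0.667 -0.694 -0.273
outer loop
vertex -2.608 -2.185 1.143
vertex -4.2 -0.816 1.554
vertex -2.527 -1.54 -0.695
endloop
endfacet
facet normal 0.744 -0.640 -0.192
outer loop
vertex -1.3 -0.264 -0.194
vertex -2.608 -2.185 1.143
vertex -2.527 -1.54 -0.695
endloop
endfacet
facet normal -0.667 -0.694 -0.272
outer loop
vertex -2.527 -1.54 -0.695
vertex -4.2 -0.816 1.554
vertex -4.12 -0.171 -0.284
endloop
endfacet
facet normal 0.041 0.331 -0.943
outer loop
vertex -4.12 -0.171 -0.284
vertex -1.3 -0.264 -0.194
vertex -2.527 -1.54 -0.695
endloop
endfacet
facet normal -0.041 -0.331 0.943
outer loop
vertex -2.608 -2.185 1.143
vertex -2.973 0.46 2.055
vertex -4.2 -0.816 1.554
endloop
endfacet
facet normal 0.744 -0.640 -0.192
outer loop
vertex -1.38 -0.909 1.644
vertex -2.608 -2.185 1.143
vertex -1.3 -0.264 -0.194
endloop
endfacet
facet normal -0.041 -0.331 0.943
outer loop
vertex -1.38 -0.909 1.644
vertex -2.973 0.46 2.055
vertex -2.608 -2.185 1.143
endloop
endfacet
facet normal -0.744 0.640 0.192
outer loop
vertex -4.2 -0.816 1.554
vertex -2.973 0.46 2.055
vertex -4.12 -0.171 -0.284
endloop
endfacet
facet normal 0.041 0.331 -0.943
outer loop
vertex -2.892 1.105 0.217
vertex -1.3 -0.264 -0.194
vertex -4.12 -0.171 -0.284
endloop
endfacet
facet normal -0.744 0.640 0.192
outer loop
vertex -4.12 -0.171 -0.284
vertex -2.973 0.46 2.055
vertex -2.892 1.105 0.217
endloop
endfacet
facet normal 0.667 0.694 0.272
outer loop
vertex -2.892 1.105 0.217
vertex -1.38 -0.909 1.644
vertex -1.3 -0.264 -0.194
endloop
endfacet
facet normal 0.667 0.694 0.273
outer loop
vertex -2.973 0.46 2.055
vertex -1.38 -0.909 1.644
vertex -2.892 1.105 0.217
endloop
endfacet

endsolid


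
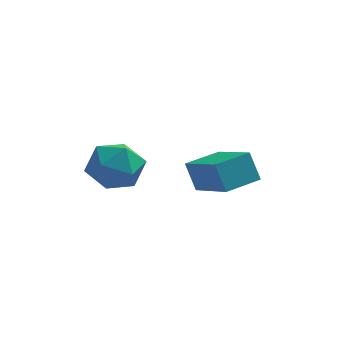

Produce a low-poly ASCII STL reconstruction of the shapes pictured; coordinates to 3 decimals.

solid 
facet normal -0.051 0.998 -0.047
outer loop
vertex -1.545 -0.947 2.357
vertex -2.6 -0.981 2.774
vertex -1.714 -0.903 3.479
endloop
endfacet
facet normal 0.621 0.781 0.063
outer loop
vertex -1.545 -0.947 2.357
vertex -1.714 -0.903 3.479
vertex -0.872 -1.538 3.056
endloop
endfacet
facet normal 0.805 0.353 -0.477
outer loop
vertex -1.545 -0.947 2.357
vertex -0.872 -1.538 3.056
vertex -1.239 -2.008 2.089
endloop
endfacet
facet normal 0.248 0.304 -0.920
outer loop
vertex -1.545 -0.947 2.357
vertex -1.239 -2.008 2.089
vertex -2.307 -1.663 1.915
endloop
endfacet
facet normal -0.281 0.703 -0.654
outer loop
vertex -1.545 -0.947 2.357
vertex -2.307 -1.663 1.915
vertex -2.6 -0.981 2.774
endloop
endfacet
facet normal 0.633 0.397 0.665
outer loop
vertex -0.872 -1.538 3.056
vertex -1.714 -0.903 3.479
vertex -1.513 -1.937 3.905
endloop
endfacet
facet normal -0.453 0.747 0.486
outer loop
vertex -1.714 -0.903 3.479
vertex -2.6 -0.981 2.774
vertex -2.581 -1.592 3.731
endloop
endfacet
facet normal -0.825 0.270 -0.496
outer loop
vertex -2.6 -0.981 2.774
vertex -2.307 -1.663 1.915
vertex -2.948 -2.062 2.764
endloop
endfacet
facet normal 0.029 -0.376 -0.926
outer loop
vertex -2.307 -1.663 1.915
vertex -1.239 -2.008 2.089
vertex -2.106 -2.697 2.341
endloop
endfacet
facet normal 0.931 -0.298 -0.209
outer loop
vertex -1.239 -2.008 2.089
vertex -0.872 -1.538 3.056
vertex -1.22 -2.619 3.046
endloop
endfacet
facet normal -0.248 -0.304 0.920
outer loop
vertex -2.275 -2.653 3.463
vertex -1.513 -1.937 3.905
vertex -2.581 -1.592 3.731
endloop
endfacet
facet normal -0.805 -0.353 0.477
outer loop
vertex -2.275 -2.653 3.463
vertex -2.581 -1.592 3.731
vertex -2.948 -2.062 2.764
endloop
endfacet
facet normal -0.621 -0.781 -0.063
outer loop
vertex -2.275 -2.653 3.463
vertex -2.948 -2.062 2.764
vertex -2.106 -2.697 2.341
endloop
endfacet
facet normal 0.051 -0.998 0.047
outer loop
vertex -2.275 -2.653 3.463
vertex -2.106 -2.697 2.341
vertex -1.22 -2.619 3.046
endloop
endfacet
facet normal 0.281 -0.703 0.654
outer loop
vertex -2.275 -2.653 3.463
vertex -1.22 -2.619 3.046
vertex -1.513 -1.937 3.905
endloop
endfacet
facet normal -0.029 0.376 0.926
outer loop
vertex -2.581 -1.592 3.731
vertex -1.513 -1.937 3.905
vertex -1.714 -0.903 3.479
endloop
endfacet
facet normal -0.931 0.298 0.209
outer loop
vertex -2.948 -2.062 2.764
vertex -2.581 -1.592 3.731
vertex -2.6 -0.981 2.774
endloop
endfacet
facet normal -0.633 -0.397 -0.665
outer loop
vertex -2.106 -2.697 2.341
vertex -2.948 -2.062 2.764
vertex -2.307 -1.663 1.915
endloop
endfacet
facet normal 0.453 -0.747 -0.486
outer loop
vertex -1.22 -2.619 3.046
vertex -2.106 -2.697 2.341
vertex -1.239 -2.008 2.089
endloop
endfacet
facet normal 0.825 -0.270 0.496
outer loop
vertex -1.513 -1.937 3.905
vertex -1.22 -2.619 3.046
vertex -0.872 -1.538 3.056
endloop
endfacet
facet normal -0.763 -0.641 -0.078
outer loop
vertex 1.355 -0.031 2.098
vertex 0.147 1.526 1.118
vertex 1.788 -0.408 0.965
endloop
endfacet
facet normal 0.549 -0.707 0.445
outer loop
vertex 2.933 0.554 1.082
vertex 1.355 -0.031 2.098
vertex 1.788 -0.408 0.965
endloop
endfacet
facet normal -0.763 -0.641 -0.078
outer loop
vertex 1.788 -0.408 0.965
vertex 0.147 1.526 1.118
vertex 0.58 1.148 -0.015
endloop
endfacet
facet normal 0.341 -0.297 -0.892
outer loop
vertex 0.58 1.148 -0.015
vertex 2.933 0.554 1.082
vertex 1.788 -0.408 0.965
endloop
endfacet
facet normal -0.341 0.297 0.892
outer loop
vertex 1.355 -0.031 2.098
vertex 1.292 2.488 1.235
vertex 0.147 1.526 1.118
endloop
endfacet
facet normal 0.549 -0.707 0.446
outer loop
vertex 2.5 0.932 2.215
vertex 1.355 -0.031 2.098
vertex 2.933 0.554 1.082
endloop
endfacet
facet normal -0.341 0.297 0.892
outer loop
vertex 2.5 0.932 2.215
vertex 1.292 2.488 1.235
vertex 1.355 -0.031 2.098
endloop
endfacet
facet normal -0.549 0.707 -0.446
outer loop
vertex 0.147 1.526 1.118
vertex 1.292 2.488 1.235
vertex 0.58 1.148 -0.015
endloop
endfacet
facet normal 0.341 -0.297 -0.892
outer loop
vertex 1.725 2.111 0.102
vertex 2.933 0.554 1.082
vertex 0.58 1.148 -0.015
endloop
endfacet
facet normal -0.549 0.707 -0.445
outer loop
vertex 0.58 1.148 -0.015
vertex 1.292 2.488 1.235
vertex 1.725 2.111 0.102
endloop
endfacet
facet normal 0.763 0.641 0.078
outer loop
vertex 1.725 2.111 0.102
vertex 2.5 0.932 2.215
vertex 2.933 0.554 1.082
endloop
endfacet
facet normal 0.763 0.642 0.078
outer loop
vertex 1.292 2.488 1.235
vertex 2.5 0.932 2.215
vertex 1.725 2.111 0.102
endloop
endfacet

endsolid


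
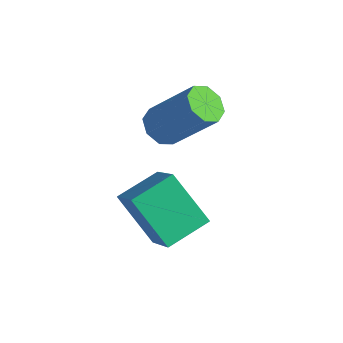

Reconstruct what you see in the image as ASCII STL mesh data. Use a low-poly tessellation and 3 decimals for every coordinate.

solid 
facet normal -0.627 0.364 -0.689
outer loop
vertex -0.577 1.333 -4.062
vertex -0.33 2.283 -3.784
vertex 0.394 1.339 -4.942
endloop
endfacet
facet normal -0.242 -0.931 -0.273
outer loop
vertex 1.29 0.817 -3.956
vertex -0.577 1.333 -4.062
vertex 0.394 1.339 -4.942
endloop
endfacet
facet normal -0.626 0.365 -0.689
outer loop
vertex 0.394 1.339 -4.942
vertex -0.33 2.283 -3.784
vertex 0.641 2.288 -4.663
endloop
endfacet
facet normal 0.741 0.004 -0.671
outer loop
vertex 0.641 2.288 -4.663
vertex 1.29 0.817 -3.956
vertex 0.394 1.339 -4.942
endloop
endfacet
facet normal -0.741 -0.004 0.671
outer loop
vertex -0.577 1.333 -4.062
vertex 0.566 1.761 -2.798
vertex -0.33 2.283 -3.784
endloop
endfacet
facet normal -0.242 -0.931 -0.273
outer loop
vertex 0.319 0.812 -3.077
vertex -0.577 1.333 -4.062
vertex 1.29 0.817 -3.956
endloop
endfacet
facet normal -0.741 -0.005 0.672
outer loop
vertex 0.319 0.812 -3.077
vertex 0.566 1.761 -2.798
vertex -0.577 1.333 -4.062
endloop
endfacet
facet normal 0.242 0.931 0.273
outer loop
vertex -0.33 2.283 -3.784
vertex 0.566 1.761 -2.798
vertex 0.641 2.288 -4.663
endloop
endfacet
facet normal 0.741 0.004 -0.672
outer loop
vertex 1.537 1.767 -3.678
vertex 1.29 0.817 -3.956
vertex 0.641 2.288 -4.663
endloop
endfacet
facet normal 0.242 0.931 0.273
outer loop
vertex 0.641 2.288 -4.663
vertex 0.566 1.761 -2.798
vertex 1.537 1.767 -3.678
endloop
endfacet
facet normal 0.626 -0.364 0.689
outer loop
vertex 1.537 1.767 -3.678
vertex 0.319 0.812 -3.077
vertex 1.29 0.817 -3.956
endloop
endfacet
facet normal 0.626 -0.365 0.689
outer loop
vertex 0.566 1.761 -2.798
vertex 0.319 0.812 -3.077
vertex 1.537 1.767 -3.678
endloop
endfacet
facet normal -0.605 -0.266 -0.750
outer loop
vertex -0.812 3.288 -3.952
vertex -1.209 3.354 -3.655
vertex -0.949 3.645 -3.968
endloop
endfacet
facet normal 0.710 0.243 -0.661
outer loop
vertex -0.812 3.288 -3.952
vertex -0.949 3.645 -3.968
vertex 0.085 3.681 -2.843
endloop
endfacet
facet normal 0.710 0.245 -0.660
outer loop
vertex 0.085 3.681 -2.843
vertex -0.949 3.645 -3.968
vertex -0.052 4.038 -2.858
endloop
endfacet
facet normal 0.607 0.265 0.749
outer loop
vertex 0.085 3.681 -2.843
vertex -0.052 4.038 -2.858
vertex -0.311 3.746 -2.545
endloop
endfacet
facet normal -0.606 -0.265 -0.750
outer loop
vertex -0.949 3.645 -3.968
vertex -1.209 3.354 -3.655
vertex -1.238 3.831 -3.8
endloop
endfacet
facet normal 0.248 0.833 -0.495
outer loop
vertex -0.949 3.645 -3.968
vertex -1.238 3.831 -3.8
vertex -0.052 4.038 -2.858
endloop
endfacet
facet normal 0.248 0.833 -0.495
outer loop
vertex -0.052 4.038 -2.858
vertex -1.238 3.831 -3.8
vertex -0.341 4.224 -2.69
endloop
endfacet
facet normal 0.607 0.265 0.749
outer loop
vertex -0.052 4.038 -2.858
vertex -0.341 4.224 -2.69
vertex -0.311 3.746 -2.545
endloop
endfacet
facet normal -0.607 -0.265 -0.750
outer loop
vertex -1.238 3.831 -3.8
vertex -1.209 3.354 -3.655
vertex -1.51 3.738 -3.547
endloop
endfacet
facet normal -0.358 0.933 -0.041
outer loop
vertex -1.238 3.831 -3.8
vertex -1.51 3.738 -3.547
vertex -0.341 4.224 -2.69
endloop
endfacet
facet normal -0.359 0.933 -0.039
outer loop
vertex -0.341 4.224 -2.69
vertex -1.51 3.738 -3.547
vertex -0.613 4.13 -2.437
endloop
endfacet
facet normal 0.606 0.266 0.750
outer loop
vertex -0.341 4.224 -2.69
vertex -0.613 4.13 -2.437
vertex -0.311 3.746 -2.545
endloop
endfacet
facet normal -0.607 -0.265 -0.749
outer loop
vertex -1.51 3.738 -3.547
vertex -1.209 3.354 -3.655
vertex -1.605 3.419 -3.357
endloop
endfacet
facet normal -0.756 0.486 0.439
outer loop
vertex -1.51 3.738 -3.547
vertex -1.605 3.419 -3.357
vertex -0.613 4.13 -2.437
endloop
endfacet
facet normal -0.756 0.486 0.439
outer loop
vertex -0.613 4.13 -2.437
vertex -1.605 3.419 -3.357
vertex -0.708 3.812 -2.248
endloop
endfacet
facet normal 0.605 0.265 0.750
outer loop
vertex -0.613 4.13 -2.437
vertex -0.708 3.812 -2.248
vertex -0.311 3.746 -2.545
endloop
endfacet
facet normal -0.607 -0.265 -0.749
outer loop
vertex -1.605 3.419 -3.357
vertex -1.209 3.354 -3.655
vertex -1.468 3.062 -3.342
endloop
endfacet
facet normal -0.710 -0.245 0.661
outer loop
vertex -1.605 3.419 -3.357
vertex -1.468 3.062 -3.342
vertex -0.708 3.812 -2.248
endloop
endfacet
facet normal -0.711 -0.243 0.660
outer loop
vertex -0.708 3.812 -2.248
vertex -1.468 3.062 -3.342
vertex -0.571 3.455 -2.232
endloop
endfacet
facet normal 0.605 0.266 0.750
outer loop
vertex -0.708 3.812 -2.248
vertex -0.571 3.455 -2.232
vertex -0.311 3.746 -2.545
endloop
endfacet
facet normal -0.607 -0.265 -0.749
outer loop
vertex -1.468 3.062 -3.342
vertex -1.209 3.354 -3.655
vertex -1.179 2.876 -3.51
endloop
endfacet
facet normal -0.248 -0.833 0.495
outer loop
vertex -1.468 3.062 -3.342
vertex -1.179 2.876 -3.51
vertex -0.571 3.455 -2.232
endloop
endfacet
facet normal -0.248 -0.833 0.495
outer loop
vertex -0.571 3.455 -2.232
vertex -1.179 2.876 -3.51
vertex -0.282 3.269 -2.4
endloop
endfacet
facet normal 0.606 0.265 0.750
outer loop
vertex -0.571 3.455 -2.232
vertex -0.282 3.269 -2.4
vertex -0.311 3.746 -2.545
endloop
endfacet
facet normal -0.606 -0.266 -0.750
outer loop
vertex -1.179 2.876 -3.51
vertex -1.209 3.354 -3.655
vertex -0.907 2.97 -3.763
endloop
endfacet
facet normal 0.359 -0.932 0.040
outer loop
vertex -1.179 2.876 -3.51
vertex -0.907 2.97 -3.763
vertex -0.282 3.269 -2.4
endloop
endfacet
facet normal 0.357 -0.933 0.041
outer loop
vertex -0.282 3.269 -2.4
vertex -0.907 2.97 -3.763
vertex -0.01 3.362 -2.653
endloop
endfacet
facet normal 0.607 0.265 0.750
outer loop
vertex -0.282 3.269 -2.4
vertex -0.01 3.362 -2.653
vertex -0.311 3.746 -2.545
endloop
endfacet
facet normal -0.605 -0.265 -0.750
outer loop
vertex -0.907 2.97 -3.763
vertex -1.209 3.354 -3.655
vertex -0.812 3.288 -3.952
endloop
endfacet
facet normal 0.756 -0.486 -0.439
outer loop
vertex -0.907 2.97 -3.763
vertex -0.812 3.288 -3.952
vertex -0.01 3.362 -2.653
endloop
endfacet
facet normal 0.756 -0.486 -0.439
outer loop
vertex -0.01 3.362 -2.653
vertex -0.812 3.288 -3.952
vertex 0.085 3.681 -2.843
endloop
endfacet
facet normal 0.607 0.265 0.749
outer loop
vertex -0.01 3.362 -2.653
vertex 0.085 3.681 -2.843
vertex -0.311 3.746 -2.545
endloop
endfacet

endsolid


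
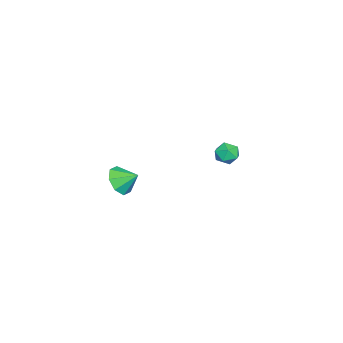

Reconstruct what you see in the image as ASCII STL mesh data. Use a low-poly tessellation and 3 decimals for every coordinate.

solid 
facet normal -0.030 -0.841 -0.540
outer loop
vertex 4.513 -0.925 -1.133
vertex 3.892 -1.312 -0.496
vertex 3.804 -0.788 -1.307
endloop
endfacet
facet normal 0.254 0.915 -0.314
outer loop
vertex 4.513 -0.925 -1.133
vertex 3.804 -0.788 -1.307
vertex 3.928 -0.328 0.136
endloop
endfacet
facet normal -0.030 -0.841 -0.540
outer loop
vertex 3.804 -0.788 -1.307
vertex 3.892 -1.312 -0.496
vertex 3.147 -0.958 -1.006
endloop
endfacet
facet normal -0.351 0.901 -0.257
outer loop
vertex 3.804 -0.788 -1.307
vertex 3.147 -0.958 -1.006
vertex 3.928 -0.328 0.136
endloop
endfacet
facet normal -0.030 -0.841 -0.540
outer loop
vertex 3.147 -0.958 -1.006
vertex 3.892 -1.312 -0.496
vertex 2.927 -1.335 -0.406
endloop
endfacet
facet normal -0.739 0.658 0.142
outer loop
vertex 3.147 -0.958 -1.006
vertex 2.927 -1.335 -0.406
vertex 3.928 -0.328 0.136
endloop
endfacet
facet normal -0.030 -0.841 -0.540
outer loop
vertex 2.927 -1.335 -0.406
vertex 3.892 -1.312 -0.496
vertex 3.272 -1.699 0.141
endloop
endfacet
facet normal -0.684 0.330 0.651
outer loop
vertex 2.927 -1.335 -0.406
vertex 3.272 -1.699 0.141
vertex 3.928 -0.328 0.136
endloop
endfacet
facet normal -0.030 -0.841 -0.540
outer loop
vertex 3.272 -1.699 0.141
vertex 3.892 -1.312 -0.496
vertex 3.981 -1.836 0.315
endloop
endfacet
facet normal -0.217 0.108 0.970
outer loop
vertex 3.272 -1.699 0.141
vertex 3.981 -1.836 0.315
vertex 3.928 -0.328 0.136
endloop
endfacet
facet normal -0.030 -0.841 -0.540
outer loop
vertex 3.981 -1.836 0.315
vertex 3.892 -1.312 -0.496
vertex 4.638 -1.666 0.014
endloop
endfacet
facet normal 0.387 0.122 0.914
outer loop
vertex 3.981 -1.836 0.315
vertex 4.638 -1.666 0.014
vertex 3.928 -0.328 0.136
endloop
endfacet
facet normal -0.030 -0.841 -0.540
outer loop
vertex 4.638 -1.666 0.014
vertex 3.892 -1.312 -0.496
vertex 4.858 -1.289 -0.586
endloop
endfacet
facet normal 0.776 0.365 0.514
outer loop
vertex 4.638 -1.666 0.014
vertex 4.858 -1.289 -0.586
vertex 3.928 -0.328 0.136
endloop
endfacet
facet normal -0.030 -0.841 -0.540
outer loop
vertex 4.858 -1.289 -0.586
vertex 3.892 -1.312 -0.496
vertex 4.513 -0.925 -1.133
endloop
endfacet
facet normal 0.721 0.693 0.006
outer loop
vertex 4.858 -1.289 -0.586
vertex 4.513 -0.925 -1.133
vertex 3.928 -0.328 0.136
endloop
endfacet
facet normal -0.662 0.181 0.727
outer loop
vertex -3.517 2.949 -1.62
vertex -4.025 2.412 -1.949
vertex -3.484 2.172 -1.396
endloop
endfacet
facet normal 0.006 0.277 0.961
outer loop
vertex -3.517 2.949 -1.62
vertex -3.484 2.172 -1.396
vertex -2.8 2.587 -1.52
endloop
endfacet
facet normal 0.313 0.773 0.552
outer loop
vertex -3.517 2.949 -1.62
vertex -2.8 2.587 -1.52
vertex -2.918 3.083 -2.148
endloop
endfacet
facet normal -0.163 0.984 0.065
outer loop
vertex -3.517 2.949 -1.62
vertex -2.918 3.083 -2.148
vertex -3.675 2.975 -2.413
endloop
endfacet
facet normal -0.766 0.619 0.173
outer loop
vertex -3.517 2.949 -1.62
vertex -3.675 2.975 -2.413
vertex -4.025 2.412 -1.949
endloop
endfacet
facet normal 0.361 -0.336 0.870
outer loop
vertex -2.8 2.587 -1.52
vertex -3.484 2.172 -1.396
vertex -2.865 1.825 -1.787
endloop
endfacet
facet normal -0.720 -0.490 0.491
outer loop
vertex -3.484 2.172 -1.396
vertex -4.025 2.412 -1.949
vertex -3.622 1.717 -2.052
endloop
endfacet
facet normal -0.888 0.218 -0.405
outer loop
vertex -4.025 2.412 -1.949
vertex -3.675 2.975 -2.413
vertex -3.74 2.213 -2.68
endloop
endfacet
facet normal 0.088 0.810 -0.580
outer loop
vertex -3.675 2.975 -2.413
vertex -2.918 3.083 -2.148
vertex -3.056 2.628 -2.804
endloop
endfacet
facet normal 0.859 0.467 0.208
outer loop
vertex -2.918 3.083 -2.148
vertex -2.8 2.587 -1.52
vertex -2.515 2.388 -2.251
endloop
endfacet
facet normal 0.163 -0.984 -0.065
outer loop
vertex -3.023 1.851 -2.58
vertex -2.865 1.825 -1.787
vertex -3.622 1.717 -2.052
endloop
endfacet
facet normal -0.313 -0.773 -0.552
outer loop
vertex -3.023 1.851 -2.58
vertex -3.622 1.717 -2.052
vertex -3.74 2.213 -2.68
endloop
endfacet
facet normal -0.006 -0.277 -0.961
outer loop
vertex -3.023 1.851 -2.58
vertex -3.74 2.213 -2.68
vertex -3.056 2.628 -2.804
endloop
endfacet
facet normal 0.662 -0.181 -0.727
outer loop
vertex -3.023 1.851 -2.58
vertex -3.056 2.628 -2.804
vertex -2.515 2.388 -2.251
endloop
endfacet
facet normal 0.766 -0.619 -0.173
outer loop
vertex -3.023 1.851 -2.58
vertex -2.515 2.388 -2.251
vertex -2.865 1.825 -1.787
endloop
endfacet
facet normal -0.088 -0.810 0.580
outer loop
vertex -3.622 1.717 -2.052
vertex -2.865 1.825 -1.787
vertex -3.484 2.172 -1.396
endloop
endfacet
facet normal -0.859 -0.467 -0.208
outer loop
vertex -3.74 2.213 -2.68
vertex -3.622 1.717 -2.052
vertex -4.025 2.412 -1.949
endloop
endfacet
facet normal -0.361 0.336 -0.870
outer loop
vertex -3.056 2.628 -2.804
vertex -3.74 2.213 -2.68
vertex -3.675 2.975 -2.413
endloop
endfacet
facet normal 0.720 0.490 -0.491
outer loop
vertex -2.515 2.388 -2.251
vertex -3.056 2.628 -2.804
vertex -2.918 3.083 -2.148
endloop
endfacet
facet normal 0.888 -0.218 0.405
outer loop
vertex -2.865 1.825 -1.787
vertex -2.515 2.388 -2.251
vertex -2.8 2.587 -1.52
endloop
endfacet

endsolid


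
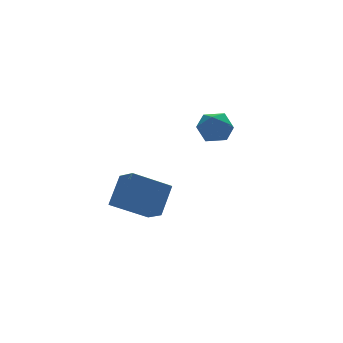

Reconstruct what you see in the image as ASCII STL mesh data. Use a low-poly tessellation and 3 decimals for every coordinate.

solid 
facet normal -0.851 0.189 0.490
outer loop
vertex -3.921 -0.612 -2.647
vertex -3.091 0.108 -1.484
vertex -4.02 0.426 -3.22
endloop
endfacet
facet normal -0.519 -0.451 -0.727
outer loop
vertex -2.429 0.072 -4.136
vertex -3.921 -0.612 -2.647
vertex -4.02 0.426 -3.22
endloop
endfacet
facet normal -0.851 0.189 0.490
outer loop
vertex -4.02 0.426 -3.22
vertex -3.091 0.108 -1.484
vertex -3.19 1.146 -2.057
endloop
endfacet
facet normal -0.083 0.873 -0.481
outer loop
vertex -3.19 1.146 -2.057
vertex -2.429 0.072 -4.136
vertex -4.02 0.426 -3.22
endloop
endfacet
facet normal 0.083 -0.873 0.481
outer loop
vertex -3.921 -0.612 -2.647
vertex -1.5 -0.246 -2.4
vertex -3.091 0.108 -1.484
endloop
endfacet
facet normal -0.519 -0.451 -0.727
outer loop
vertex -2.33 -0.966 -3.563
vertex -3.921 -0.612 -2.647
vertex -2.429 0.072 -4.136
endloop
endfacet
facet normal 0.083 -0.873 0.481
outer loop
vertex -2.33 -0.966 -3.563
vertex -1.5 -0.246 -2.4
vertex -3.921 -0.612 -2.647
endloop
endfacet
facet normal 0.519 0.451 0.727
outer loop
vertex -3.091 0.108 -1.484
vertex -1.5 -0.246 -2.4
vertex -3.19 1.146 -2.057
endloop
endfacet
facet normal -0.083 0.873 -0.481
outer loop
vertex -1.599 0.792 -2.973
vertex -2.429 0.072 -4.136
vertex -3.19 1.146 -2.057
endloop
endfacet
facet normal 0.519 0.451 0.727
outer loop
vertex -3.19 1.146 -2.057
vertex -1.5 -0.246 -2.4
vertex -1.599 0.792 -2.973
endloop
endfacet
facet normal 0.851 -0.189 -0.490
outer loop
vertex -1.599 0.792 -2.973
vertex -2.33 -0.966 -3.563
vertex -2.429 0.072 -4.136
endloop
endfacet
facet normal 0.851 -0.189 -0.490
outer loop
vertex -1.5 -0.246 -2.4
vertex -2.33 -0.966 -3.563
vertex -1.599 0.792 -2.973
endloop
endfacet
facet normal -0.779 -0.437 0.450
outer loop
vertex 1.216 3.008 -0.807
vertex 1.6 2.188 -0.938
vertex 1.777 2.659 -0.174
endloop
endfacet
facet normal -0.668 0.217 0.712
outer loop
vertex 1.216 3.008 -0.807
vertex 1.777 2.659 -0.174
vertex 1.831 3.545 -0.394
endloop
endfacet
facet normal -0.711 0.682 0.171
outer loop
vertex 1.216 3.008 -0.807
vertex 1.831 3.545 -0.394
vertex 1.688 3.622 -1.294
endloop
endfacet
facet normal -0.848 0.315 -0.425
outer loop
vertex 1.216 3.008 -0.807
vertex 1.688 3.622 -1.294
vertex 1.545 2.783 -1.63
endloop
endfacet
facet normal -0.891 -0.377 -0.253
outer loop
vertex 1.216 3.008 -0.807
vertex 1.545 2.783 -1.63
vertex 1.6 2.188 -0.938
endloop
endfacet
facet normal -0.003 0.241 0.970
outer loop
vertex 1.831 3.545 -0.394
vertex 1.777 2.659 -0.174
vertex 2.595 3.057 -0.27
endloop
endfacet
facet normal -0.184 -0.817 0.546
outer loop
vertex 1.777 2.659 -0.174
vertex 1.6 2.188 -0.938
vertex 2.452 2.218 -0.606
endloop
endfacet
facet normal -0.364 -0.720 -0.590
outer loop
vertex 1.6 2.188 -0.938
vertex 1.545 2.783 -1.63
vertex 2.309 2.295 -1.506
endloop
endfacet
facet normal -0.296 0.398 -0.868
outer loop
vertex 1.545 2.783 -1.63
vertex 1.688 3.622 -1.294
vertex 2.363 3.181 -1.726
endloop
endfacet
facet normal -0.073 0.993 0.096
outer loop
vertex 1.688 3.622 -1.294
vertex 1.831 3.545 -0.394
vertex 2.54 3.652 -0.962
endloop
endfacet
facet normal 0.848 -0.315 0.425
outer loop
vertex 2.924 2.832 -1.093
vertex 2.595 3.057 -0.27
vertex 2.452 2.218 -0.606
endloop
endfacet
facet normal 0.711 -0.682 -0.171
outer loop
vertex 2.924 2.832 -1.093
vertex 2.452 2.218 -0.606
vertex 2.309 2.295 -1.506
endloop
endfacet
facet normal 0.668 -0.217 -0.712
outer loop
vertex 2.924 2.832 -1.093
vertex 2.309 2.295 -1.506
vertex 2.363 3.181 -1.726
endloop
endfacet
facet normal 0.779 0.437 -0.450
outer loop
vertex 2.924 2.832 -1.093
vertex 2.363 3.181 -1.726
vertex 2.54 3.652 -0.962
endloop
endfacet
facet normal 0.891 0.377 0.253
outer loop
vertex 2.924 2.832 -1.093
vertex 2.54 3.652 -0.962
vertex 2.595 3.057 -0.27
endloop
endfacet
facet normal 0.296 -0.398 0.868
outer loop
vertex 2.452 2.218 -0.606
vertex 2.595 3.057 -0.27
vertex 1.777 2.659 -0.174
endloop
endfacet
facet normal 0.073 -0.993 -0.096
outer loop
vertex 2.309 2.295 -1.506
vertex 2.452 2.218 -0.606
vertex 1.6 2.188 -0.938
endloop
endfacet
facet normal 0.003 -0.241 -0.970
outer loop
vertex 2.363 3.181 -1.726
vertex 2.309 2.295 -1.506
vertex 1.545 2.783 -1.63
endloop
endfacet
facet normal 0.184 0.817 -0.546
outer loop
vertex 2.54 3.652 -0.962
vertex 2.363 3.181 -1.726
vertex 1.688 3.622 -1.294
endloop
endfacet
facet normal 0.364 0.720 0.590
outer loop
vertex 2.595 3.057 -0.27
vertex 2.54 3.652 -0.962
vertex 1.831 3.545 -0.394
endloop
endfacet

endsolid


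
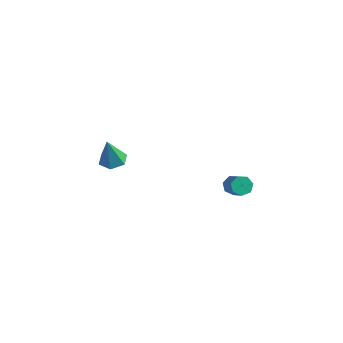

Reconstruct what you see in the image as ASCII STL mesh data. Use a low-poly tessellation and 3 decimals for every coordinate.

solid 
facet normal -0.021 0.264 -0.964
outer loop
vertex -2.981 -2.32 -0.867
vertex -3.42 -1.62 -0.666
vertex -2.57 -1.6 -0.679
endloop
endfacet
facet normal 0.823 -0.526 0.213
outer loop
vertex -2.981 -2.32 -0.867
vertex -2.57 -1.6 -0.679
vertex -3.38 -2.12 1.166
endloop
endfacet
facet normal -0.021 0.263 -0.965
outer loop
vertex -2.57 -1.6 -0.679
vertex -3.42 -1.62 -0.666
vertex -3.009 -0.9 -0.479
endloop
endfacet
facet normal 0.806 0.374 0.459
outer loop
vertex -2.57 -1.6 -0.679
vertex -3.009 -0.9 -0.479
vertex -3.38 -2.12 1.166
endloop
endfacet
facet normal -0.021 0.263 -0.965
outer loop
vertex -3.009 -0.9 -0.479
vertex -3.42 -1.62 -0.666
vertex -3.859 -0.92 -0.466
endloop
endfacet
facet normal -0.010 0.804 0.594
outer loop
vertex -3.009 -0.9 -0.479
vertex -3.859 -0.92 -0.466
vertex -3.38 -2.12 1.166
endloop
endfacet
facet normal -0.021 0.263 -0.965
outer loop
vertex -3.859 -0.92 -0.466
vertex -3.42 -1.62 -0.666
vertex -4.27 -1.64 -0.653
endloop
endfacet
facet normal -0.808 0.336 0.484
outer loop
vertex -3.859 -0.92 -0.466
vertex -4.27 -1.64 -0.653
vertex -3.38 -2.12 1.166
endloop
endfacet
facet normal -0.021 0.264 -0.964
outer loop
vertex -4.27 -1.64 -0.653
vertex -3.42 -1.62 -0.666
vertex -3.831 -2.34 -0.854
endloop
endfacet
facet normal -0.791 -0.564 0.238
outer loop
vertex -4.27 -1.64 -0.653
vertex -3.831 -2.34 -0.854
vertex -3.38 -2.12 1.166
endloop
endfacet
facet normal -0.021 0.264 -0.964
outer loop
vertex -3.831 -2.34 -0.854
vertex -3.42 -1.62 -0.666
vertex -2.981 -2.32 -0.867
endloop
endfacet
facet normal 0.025 -0.994 0.103
outer loop
vertex -3.831 -2.34 -0.854
vertex -2.981 -2.32 -0.867
vertex -3.38 -2.12 1.166
endloop
endfacet
facet normal -0.704 0.412 -0.578
outer loop
vertex 3.713 0.252 -1.227
vertex 3.476 0.57 -0.712
vertex 3.933 0.762 -1.132
endloop
endfacet
facet normal 0.593 -0.107 -0.798
outer loop
vertex 3.713 0.252 -1.227
vertex 3.933 0.762 -1.132
vertex 4.742 -0.348 -0.382
endloop
endfacet
facet normal 0.592 -0.108 -0.799
outer loop
vertex 4.742 -0.348 -0.382
vertex 3.933 0.762 -1.132
vertex 4.962 0.163 -0.288
endloop
endfacet
facet normal 0.704 -0.410 0.580
outer loop
vertex 4.742 -0.348 -0.382
vertex 4.962 0.163 -0.288
vertex 4.504 -0.03 0.132
endloop
endfacet
facet normal -0.705 0.410 -0.579
outer loop
vertex 3.933 0.762 -1.132
vertex 3.476 0.57 -0.712
vertex 3.808 1.128 -0.721
endloop
endfacet
facet normal 0.674 0.642 -0.366
outer loop
vertex 3.933 0.762 -1.132
vertex 3.808 1.128 -0.721
vertex 4.962 0.163 -0.288
endloop
endfacet
facet normal 0.674 0.642 -0.365
outer loop
vertex 4.962 0.163 -0.288
vertex 3.808 1.128 -0.721
vertex 4.837 0.528 0.123
endloop
endfacet
facet normal 0.704 -0.411 0.579
outer loop
vertex 4.962 0.163 -0.288
vertex 4.837 0.528 0.123
vertex 4.504 -0.03 0.132
endloop
endfacet
facet normal -0.704 0.410 -0.579
outer loop
vertex 3.808 1.128 -0.721
vertex 3.476 0.57 -0.712
vertex 3.433 1.073 -0.304
endloop
endfacet
facet normal 0.248 0.906 0.342
outer loop
vertex 3.808 1.128 -0.721
vertex 3.433 1.073 -0.304
vertex 4.837 0.528 0.123
endloop
endfacet
facet normal 0.249 0.907 0.340
outer loop
vertex 4.837 0.528 0.123
vertex 3.433 1.073 -0.304
vertex 4.462 0.474 0.541
endloop
endfacet
facet normal 0.704 -0.411 0.579
outer loop
vertex 4.837 0.528 0.123
vertex 4.462 0.474 0.541
vertex 4.504 -0.03 0.132
endloop
endfacet
facet normal -0.704 0.410 -0.580
outer loop
vertex 3.433 1.073 -0.304
vertex 3.476 0.57 -0.712
vertex 3.09 0.64 -0.194
endloop
endfacet
facet normal -0.365 0.490 0.792
outer loop
vertex 3.433 1.073 -0.304
vertex 3.09 0.64 -0.194
vertex 4.462 0.474 0.541
endloop
endfacet
facet normal -0.365 0.489 0.792
outer loop
vertex 4.462 0.474 0.541
vertex 3.09 0.64 -0.194
vertex 4.119 0.04 0.651
endloop
endfacet
facet normal 0.705 -0.411 0.578
outer loop
vertex 4.462 0.474 0.541
vertex 4.119 0.04 0.651
vertex 4.504 -0.03 0.132
endloop
endfacet
facet normal -0.704 0.410 -0.580
outer loop
vertex 3.09 0.64 -0.194
vertex 3.476 0.57 -0.712
vertex 3.037 0.153 -0.474
endloop
endfacet
facet normal -0.703 -0.295 0.647
outer loop
vertex 3.09 0.64 -0.194
vertex 3.037 0.153 -0.474
vertex 4.119 0.04 0.651
endloop
endfacet
facet normal -0.703 -0.296 0.646
outer loop
vertex 4.119 0.04 0.651
vertex 3.037 0.153 -0.474
vertex 4.066 -0.447 0.37
endloop
endfacet
facet normal 0.705 -0.410 0.578
outer loop
vertex 4.119 0.04 0.651
vertex 4.066 -0.447 0.37
vertex 4.504 -0.03 0.132
endloop
endfacet
facet normal -0.704 0.412 -0.578
outer loop
vertex 3.037 0.153 -0.474
vertex 3.476 0.57 -0.712
vertex 3.314 -0.019 -0.934
endloop
endfacet
facet normal -0.512 -0.859 0.013
outer loop
vertex 3.037 0.153 -0.474
vertex 3.314 -0.019 -0.934
vertex 4.066 -0.447 0.37
endloop
endfacet
facet normal -0.512 -0.859 0.013
outer loop
vertex 4.066 -0.447 0.37
vertex 3.314 -0.019 -0.934
vertex 4.343 -0.619 -0.089
endloop
endfacet
facet normal 0.705 -0.410 0.579
outer loop
vertex 4.066 -0.447 0.37
vertex 4.343 -0.619 -0.089
vertex 4.504 -0.03 0.132
endloop
endfacet
facet normal -0.704 0.412 -0.578
outer loop
vertex 3.314 -0.019 -0.934
vertex 3.476 0.57 -0.712
vertex 3.713 0.252 -1.227
endloop
endfacet
facet normal 0.065 -0.775 -0.629
outer loop
vertex 3.314 -0.019 -0.934
vertex 3.713 0.252 -1.227
vertex 4.343 -0.619 -0.089
endloop
endfacet
facet normal 0.065 -0.775 -0.629
outer loop
vertex 4.343 -0.619 -0.089
vertex 3.713 0.252 -1.227
vertex 4.742 -0.348 -0.382
endloop
endfacet
facet normal 0.704 -0.410 0.580
outer loop
vertex 4.343 -0.619 -0.089
vertex 4.742 -0.348 -0.382
vertex 4.504 -0.03 0.132
endloop
endfacet

endsolid
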